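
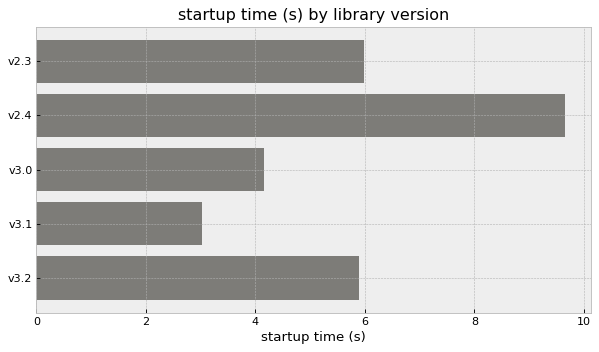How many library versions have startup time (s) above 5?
3

Above 5: v2.3, v2.4, v3.2.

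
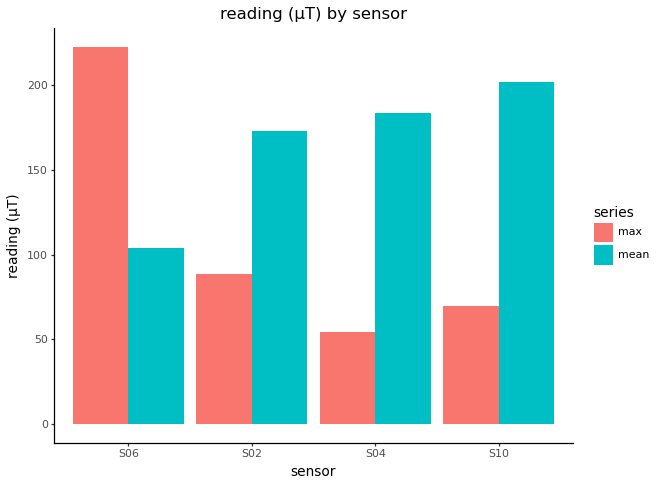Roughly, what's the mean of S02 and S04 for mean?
≈ 180

(180 + 180) / 2 ≈ 180.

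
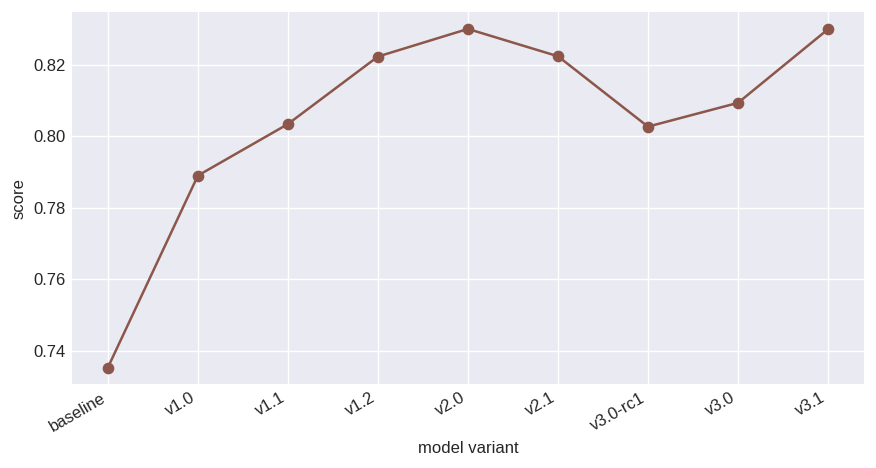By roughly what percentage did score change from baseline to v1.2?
≈ +10.8%

baseline ≈ 0.74, v1.2 ≈ 0.82; (0.82 − 0.74) / 0.74 ≈ +10.8%.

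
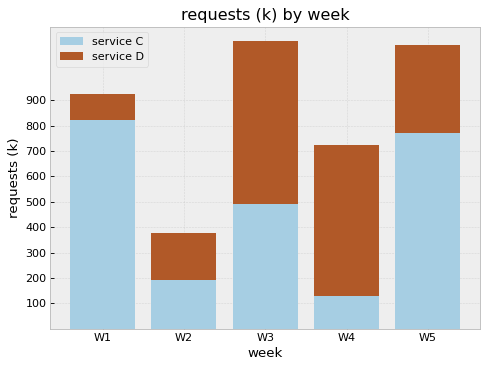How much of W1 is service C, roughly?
service C top ≈ 800, bottom ≈ 0; segment ≈ 800.

≈ 800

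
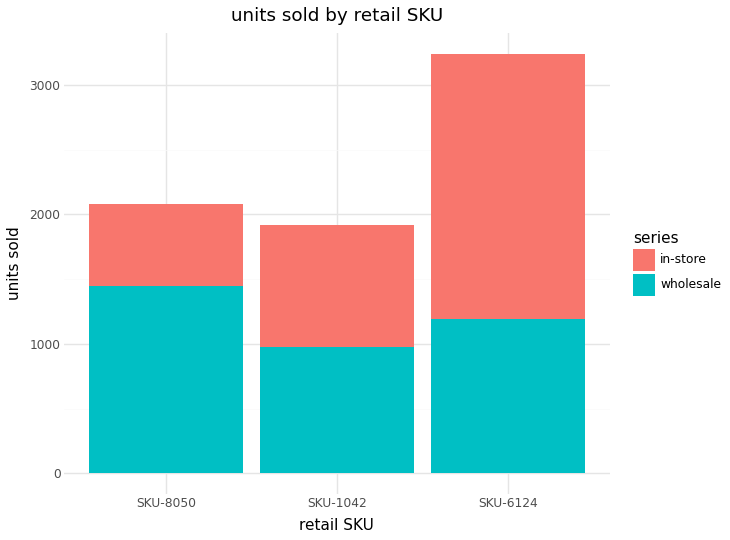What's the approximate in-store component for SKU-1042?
≈ 1000

in-store top ≈ 2000, bottom ≈ 1000; segment ≈ 1000.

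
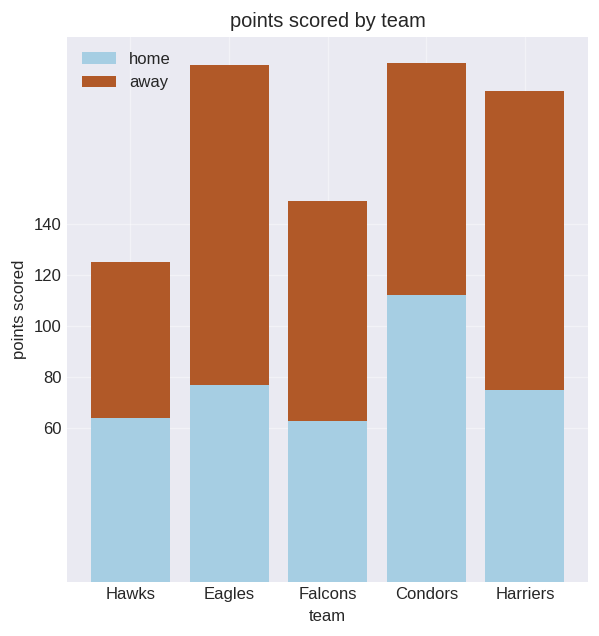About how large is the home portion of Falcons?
home top ≈ 60, bottom ≈ 0; segment ≈ 60.

≈ 60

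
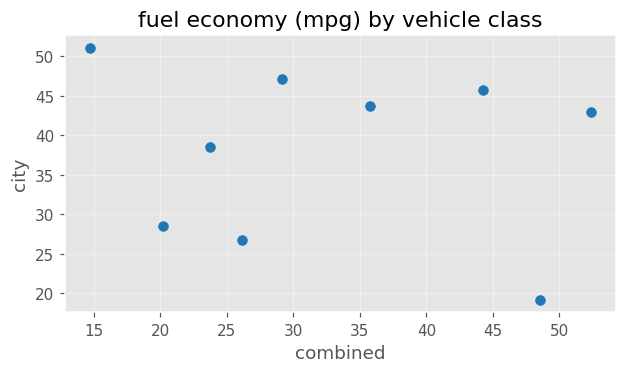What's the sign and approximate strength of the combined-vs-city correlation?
Points are roughly uncorrelated; weak (|r| ≈ 0.2).

no clear correlation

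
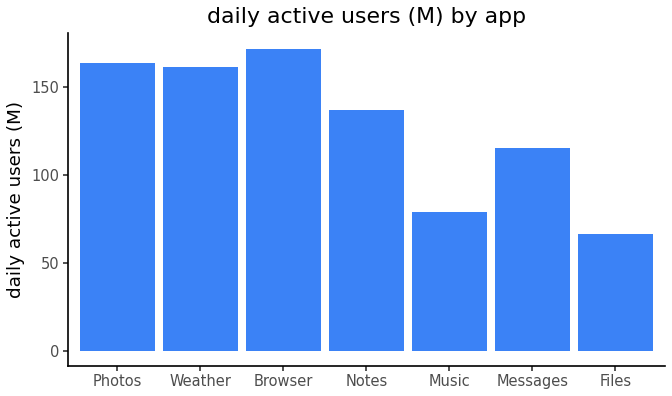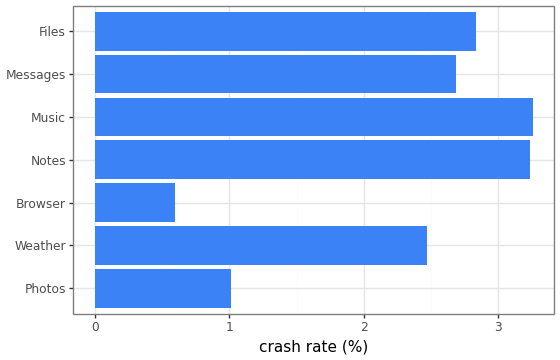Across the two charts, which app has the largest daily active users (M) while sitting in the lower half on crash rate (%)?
Chart 2 median crash rate (%) ≈ 2.5; below-median apps: Photos, Weather, Browser. Among those, Browser has the highest daily active users (M) (≈ 180).

Browser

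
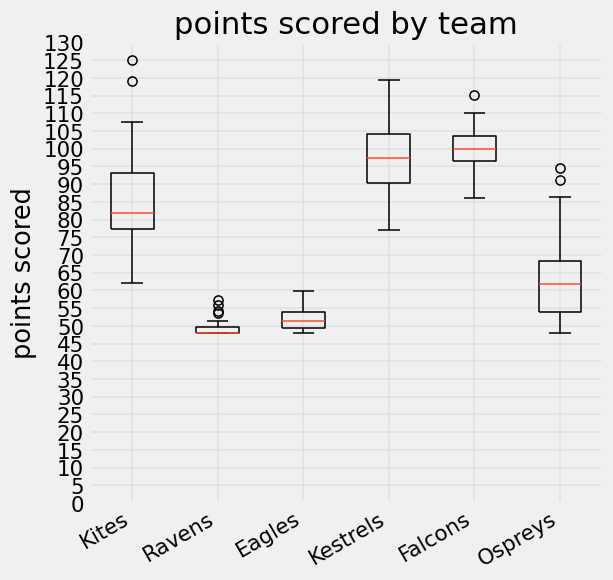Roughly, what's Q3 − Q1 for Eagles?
Q3 ≈ 55, Q1 ≈ 50; IQR ≈ 5.

≈ 5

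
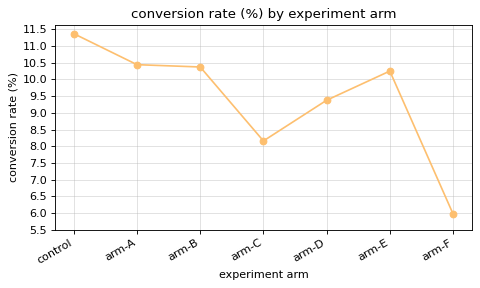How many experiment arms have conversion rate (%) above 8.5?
Above 8.5: control, arm-A, arm-B, arm-D, arm-E.

5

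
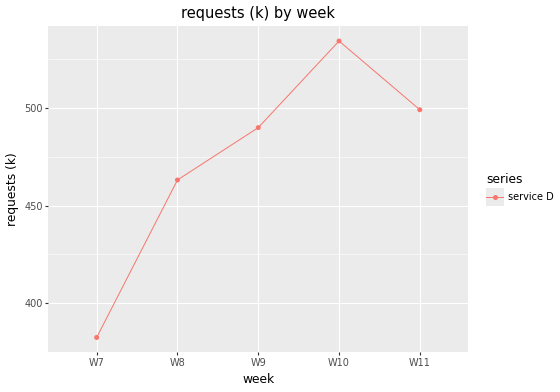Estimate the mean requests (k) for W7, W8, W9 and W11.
(380 + 460 + 480 + 500) / 4 ≈ 455.

≈ 455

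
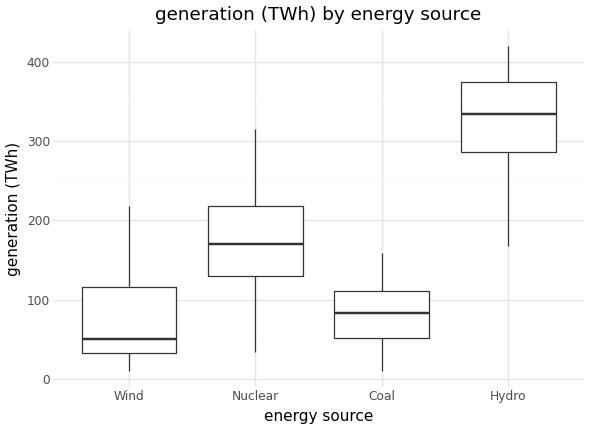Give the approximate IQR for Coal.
Q3 ≈ 100, Q1 ≈ 50; IQR ≈ 50.

≈ 50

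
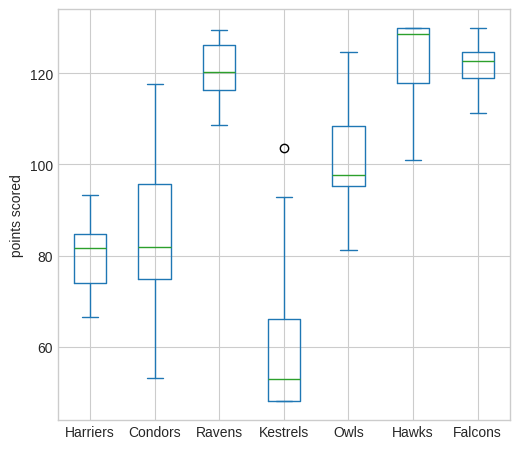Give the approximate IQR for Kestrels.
Q3 ≈ 70, Q1 ≈ 50; IQR ≈ 20.

≈ 20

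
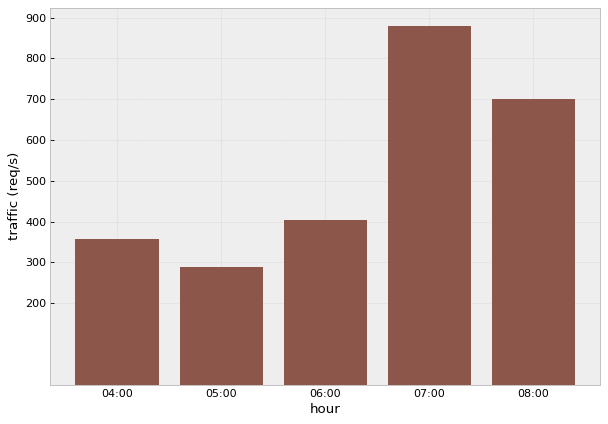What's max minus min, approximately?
Max 07:00 ≈ 900, min 05:00 ≈ 300; range ≈ 600.

≈ 600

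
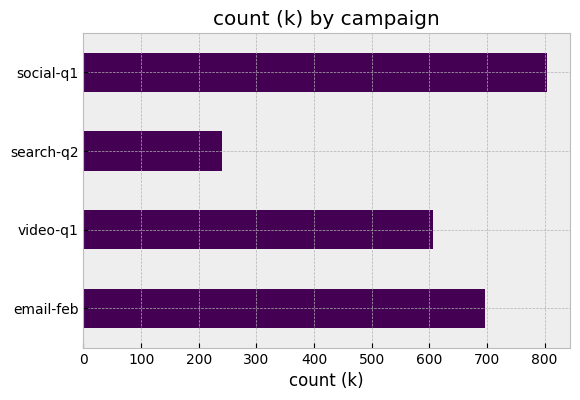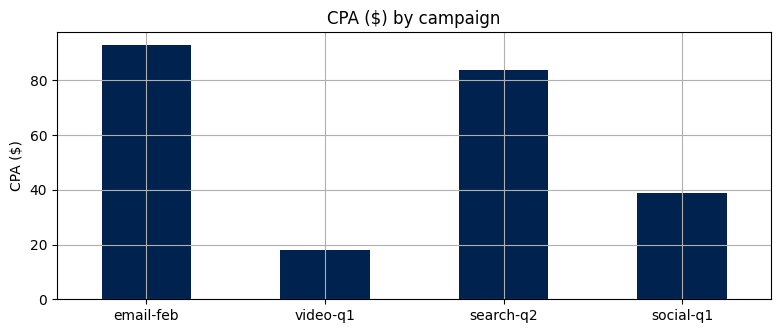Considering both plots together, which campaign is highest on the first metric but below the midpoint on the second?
social-q1

Chart 2 median CPA ($) ≈ 60; below-median campaigns: video-q1, social-q1. Among those, social-q1 has the highest count (k) (≈ 800).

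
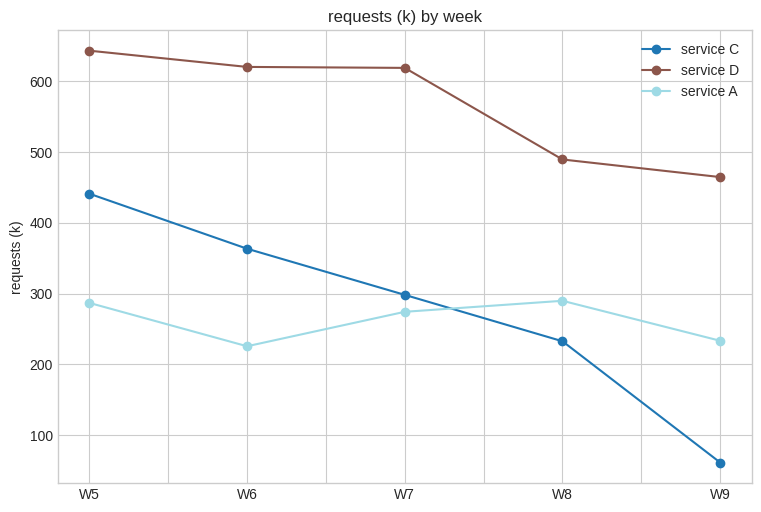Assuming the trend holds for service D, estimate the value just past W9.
≈ 375

Last three: 600, 500, 450 → slope ≈ -75/step → next ≈ 375.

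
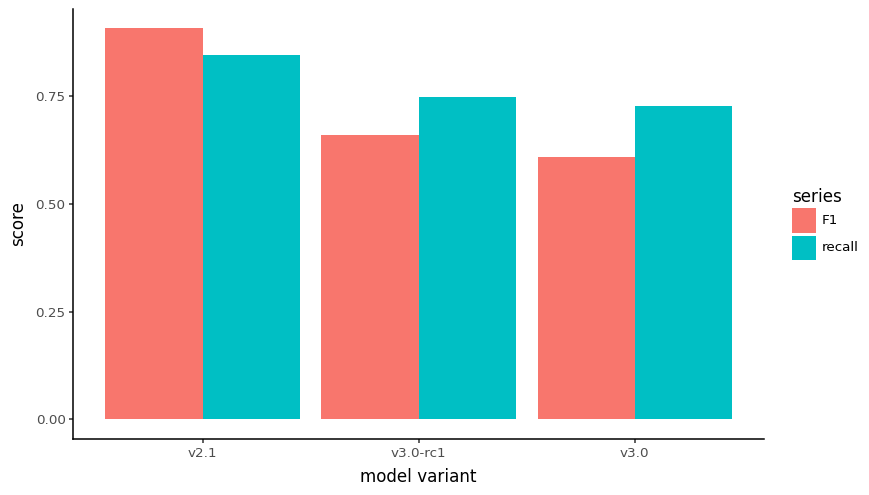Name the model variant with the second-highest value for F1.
Top 3 for F1: v2.1 ≈ 0.9, v3.0-rc1 ≈ 0.7, v3.0 ≈ 0.6.

v3.0-rc1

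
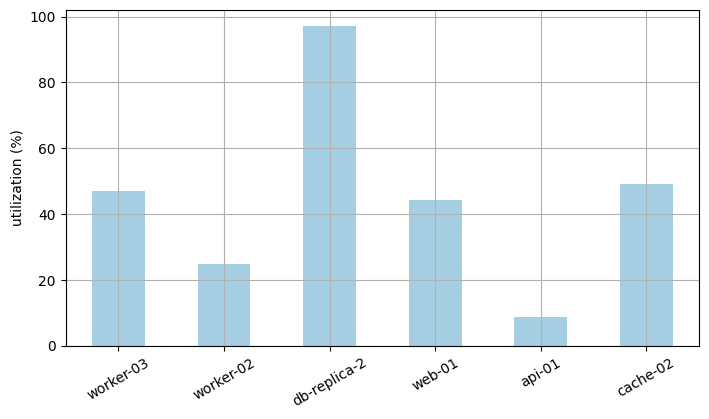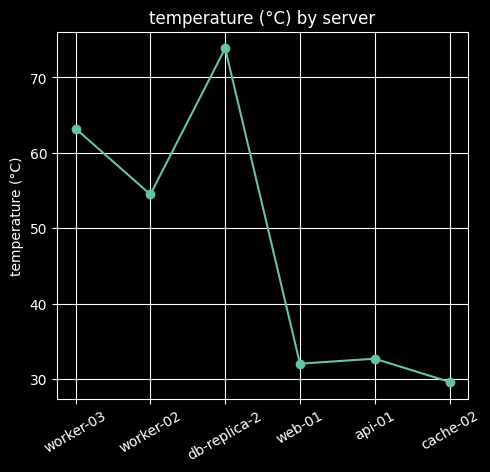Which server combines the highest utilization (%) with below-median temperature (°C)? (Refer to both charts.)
Chart 2 median temperature (°C) ≈ 40; below-median servers: web-01, api-01, cache-02. Among those, cache-02 has the highest utilization (%) (≈ 50).

cache-02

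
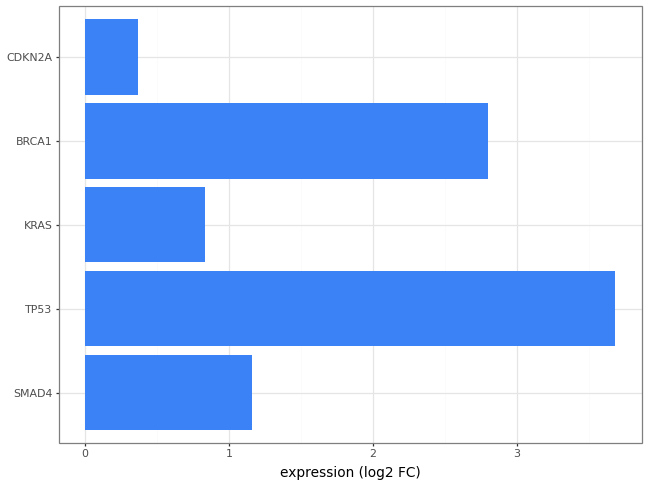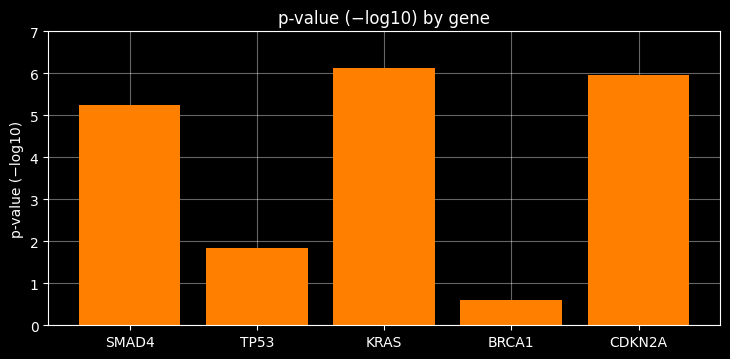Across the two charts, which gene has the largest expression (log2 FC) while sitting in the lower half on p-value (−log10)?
TP53

Chart 2 median p-value (−log10) ≈ 5; below-median genes: TP53, BRCA1. Among those, TP53 has the highest expression (log2 FC) (≈ 3.5).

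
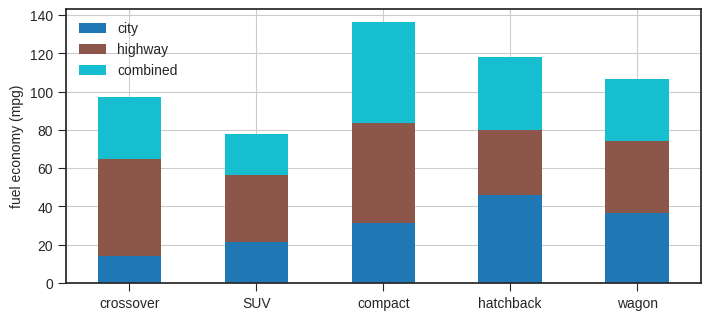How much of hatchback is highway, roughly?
highway top ≈ 80, bottom ≈ 40; segment ≈ 40.

≈ 40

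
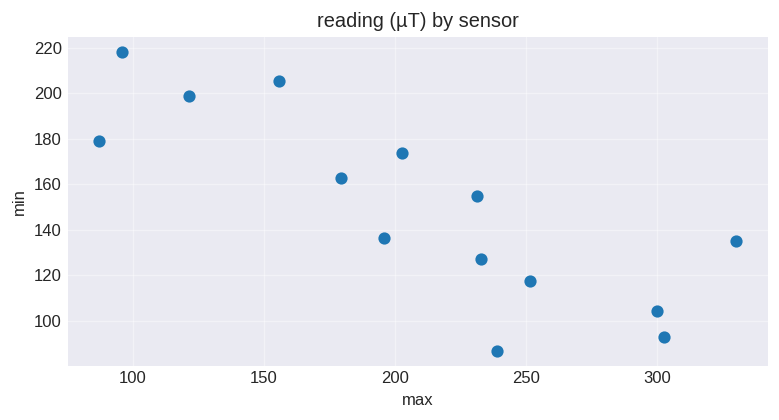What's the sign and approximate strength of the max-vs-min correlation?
negative, strong

Points are negatively correlated; strong (|r| ≈ 0.8).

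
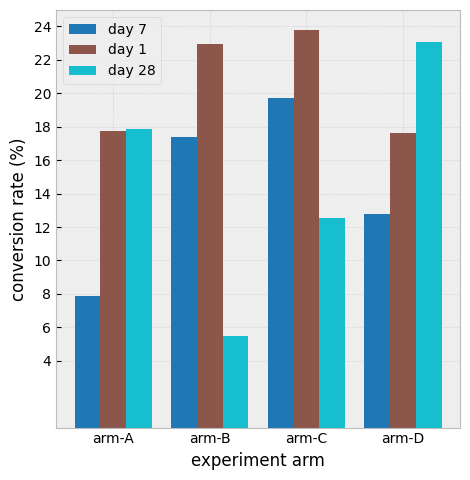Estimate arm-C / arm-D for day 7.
arm-C ≈ 20, arm-D ≈ 12; 20/12 ≈ 1.67.

≈ 1.67×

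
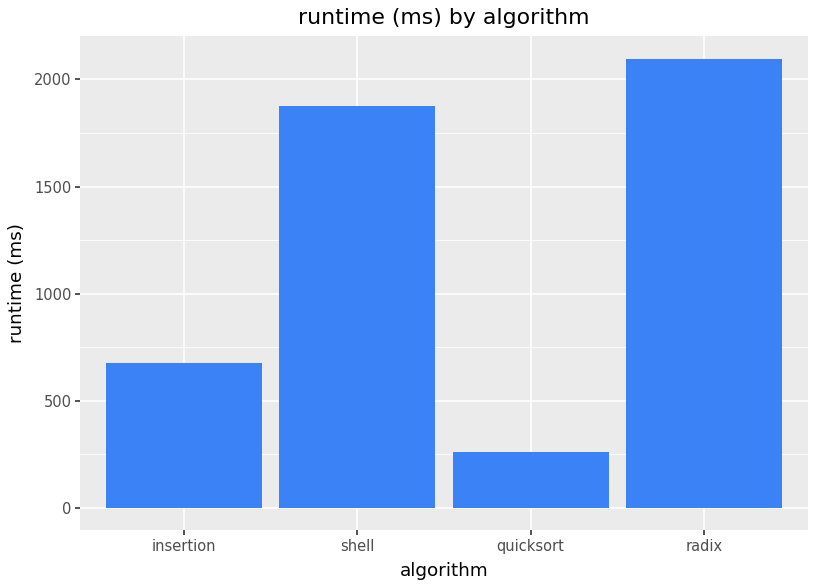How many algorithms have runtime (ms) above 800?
2

Above 800: shell, radix.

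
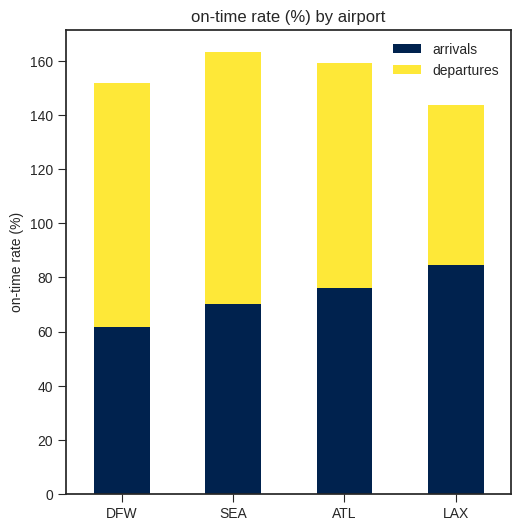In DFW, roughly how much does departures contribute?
≈ 100

departures top ≈ 160, bottom ≈ 60; segment ≈ 100.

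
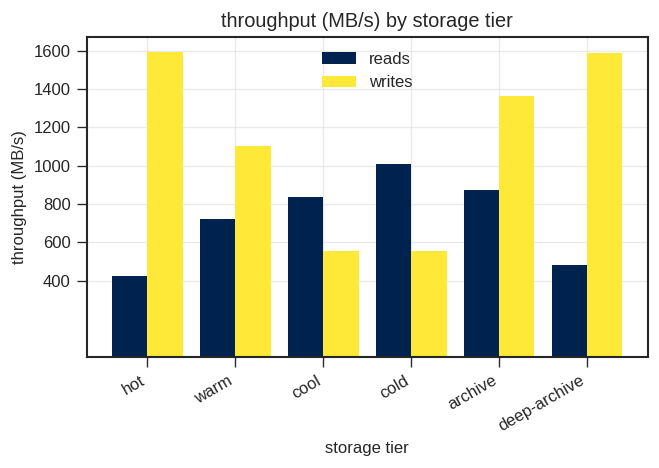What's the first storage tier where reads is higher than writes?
warm: reads ≈ 800 vs writes ≈ 1200 (not yet); cool: reads ≈ 800 vs writes ≈ 600 (first crossover).

cool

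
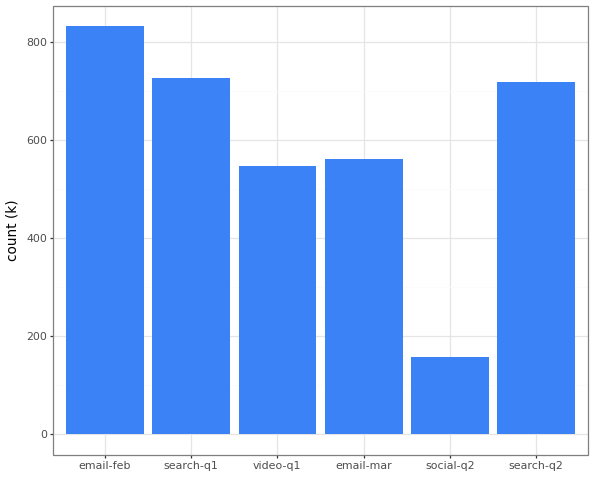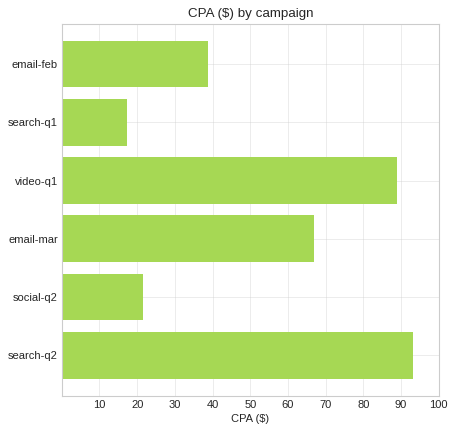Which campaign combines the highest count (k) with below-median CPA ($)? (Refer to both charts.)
Chart 2 median CPA ($) ≈ 50; below-median campaigns: email-feb, search-q1, social-q2. Among those, email-feb has the highest count (k) (≈ 800).

email-feb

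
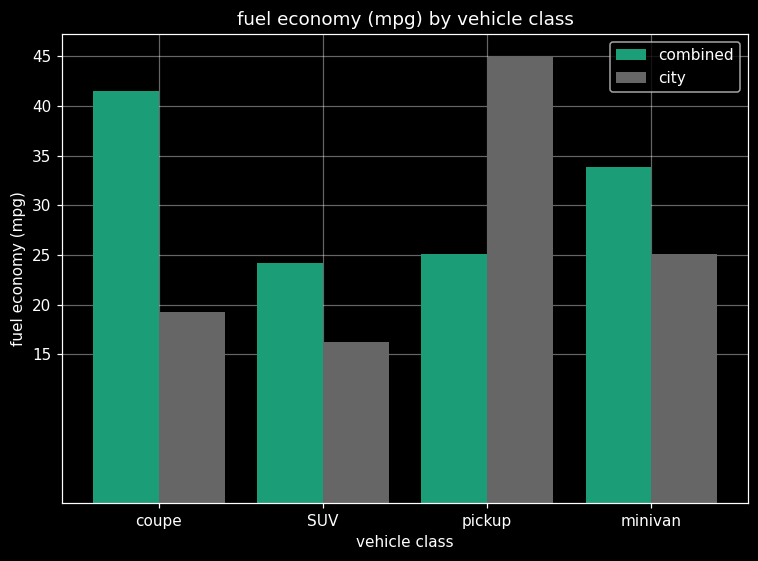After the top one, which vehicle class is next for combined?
Top 3 for combined: coupe ≈ 40, minivan ≈ 35, pickup ≈ 25.

minivan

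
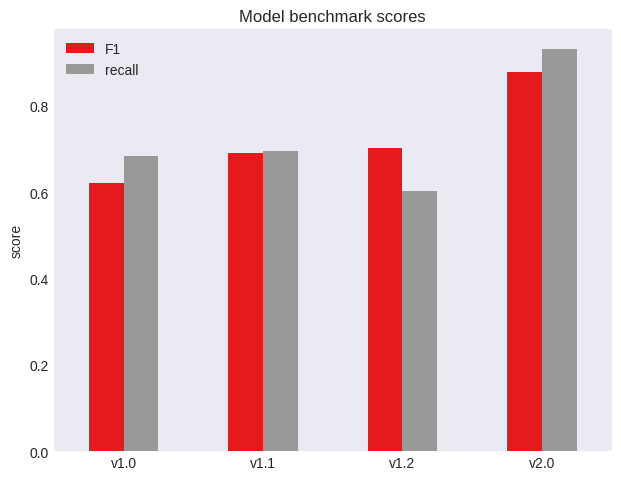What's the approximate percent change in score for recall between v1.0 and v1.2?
≈ -14.3%

v1.0 ≈ 0.7, v1.2 ≈ 0.6; (0.6 − 0.7) / 0.7 ≈ -14.3%.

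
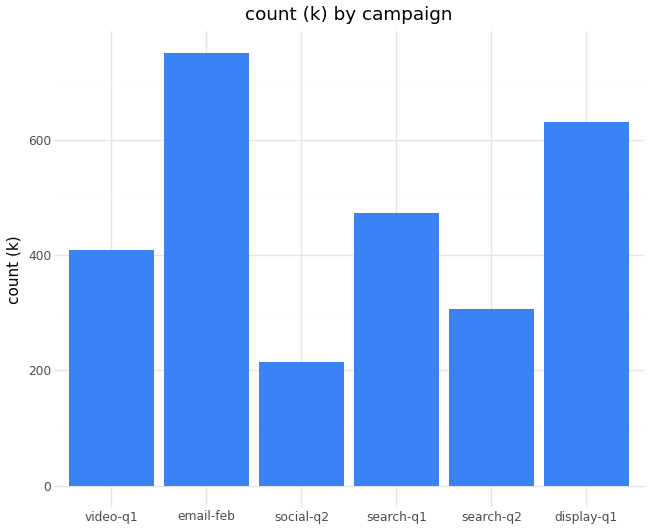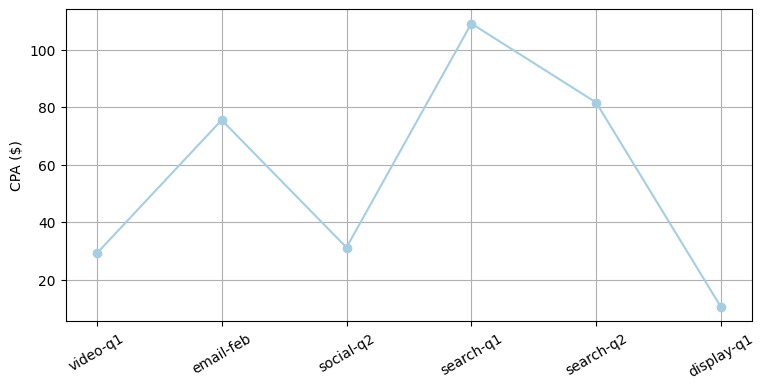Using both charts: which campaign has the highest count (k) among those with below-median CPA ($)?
display-q1

Chart 2 median CPA ($) ≈ 60; below-median campaigns: video-q1, social-q2, display-q1. Among those, display-q1 has the highest count (k) (≈ 600).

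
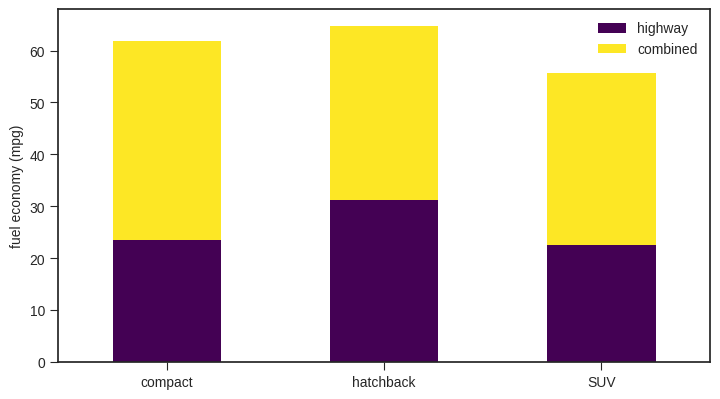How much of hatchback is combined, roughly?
≈ 30

combined top ≈ 60, bottom ≈ 30; segment ≈ 30.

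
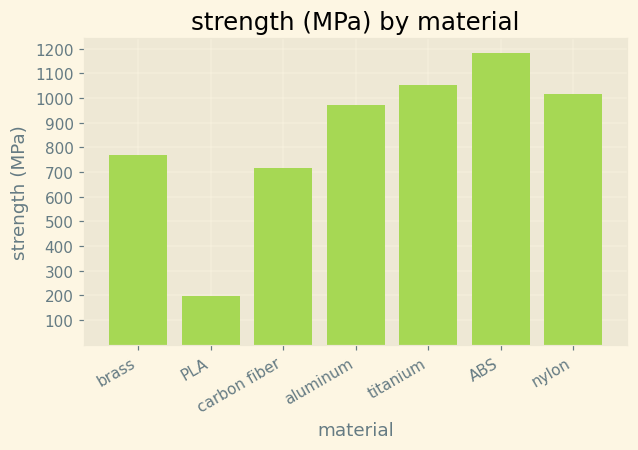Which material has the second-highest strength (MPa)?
Top 3: ABS ≈ 1200, titanium ≈ 1100, nylon ≈ 1000.

titanium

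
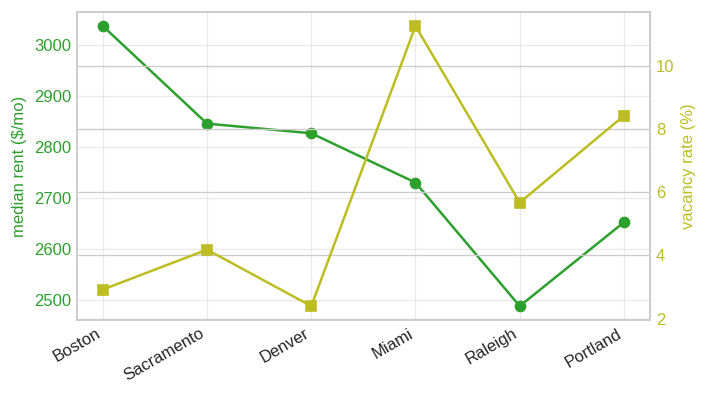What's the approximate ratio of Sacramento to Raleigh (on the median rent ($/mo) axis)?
Sacramento ≈ 2850, Raleigh ≈ 2500; 2850/2500 ≈ 1.14.

≈ 1.14×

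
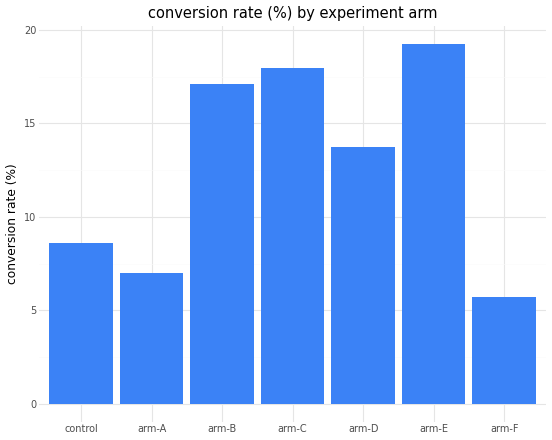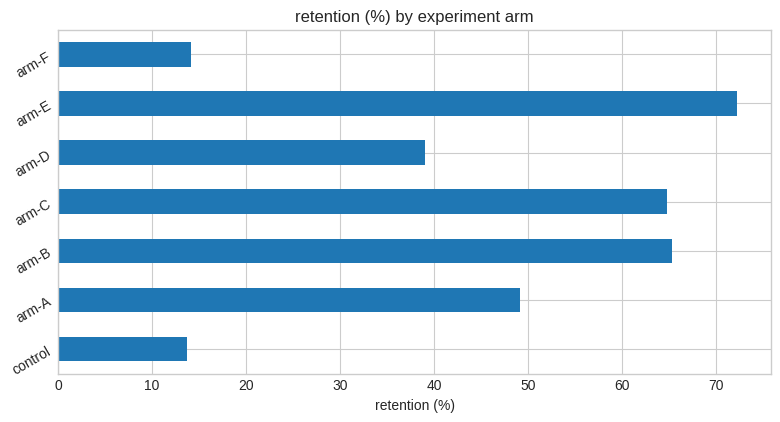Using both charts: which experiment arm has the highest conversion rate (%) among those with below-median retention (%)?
Chart 2 median retention (%) ≈ 50; below-median experiment arms: control, arm-D, arm-F. Among those, arm-D has the highest conversion rate (%) (≈ 14).

arm-D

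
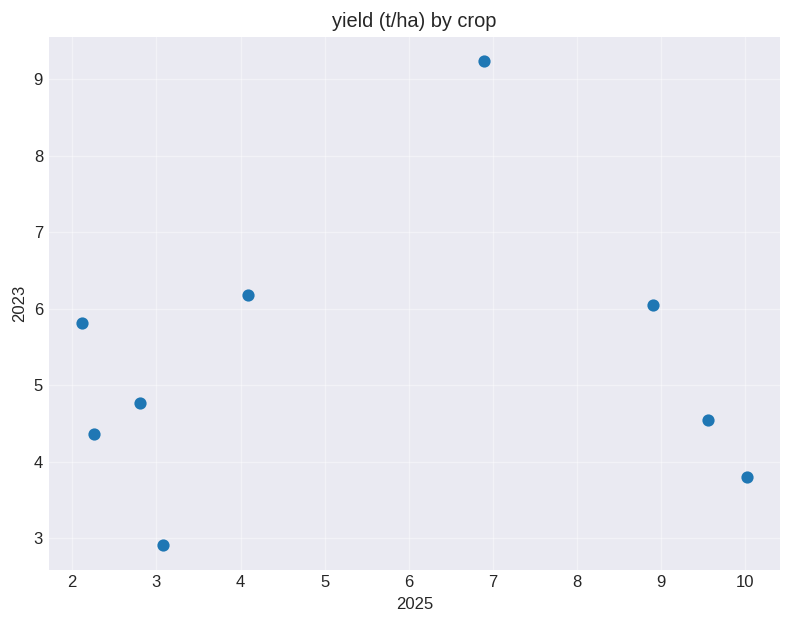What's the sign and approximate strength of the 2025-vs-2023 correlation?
Points are roughly uncorrelated; weak (|r| ≈ 0.1).

no clear correlation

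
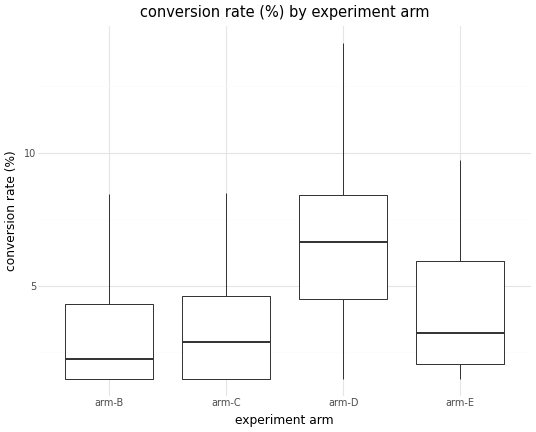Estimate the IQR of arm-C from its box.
≈ 3.0

Q3 ≈ 4.5, Q1 ≈ 1.5; IQR ≈ 3.0.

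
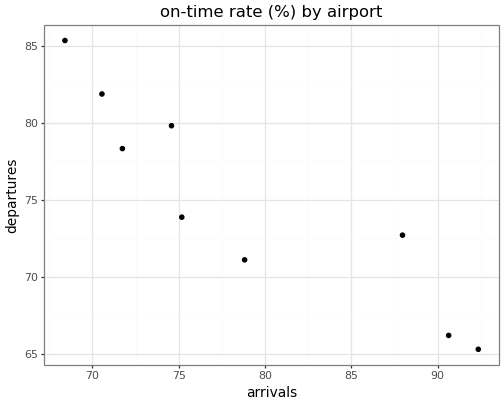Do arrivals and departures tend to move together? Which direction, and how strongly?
negative, strong

Points are negatively correlated; strong (|r| ≈ 0.9).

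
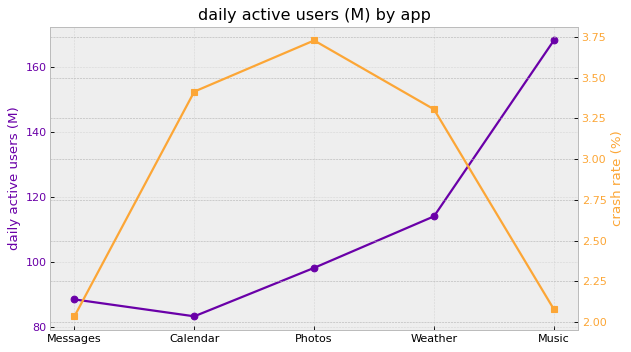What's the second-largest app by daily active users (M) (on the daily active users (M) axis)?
Top 3 (on the daily active users (M) axis): Music ≈ 170, Weather ≈ 110, Photos ≈ 100.

Weather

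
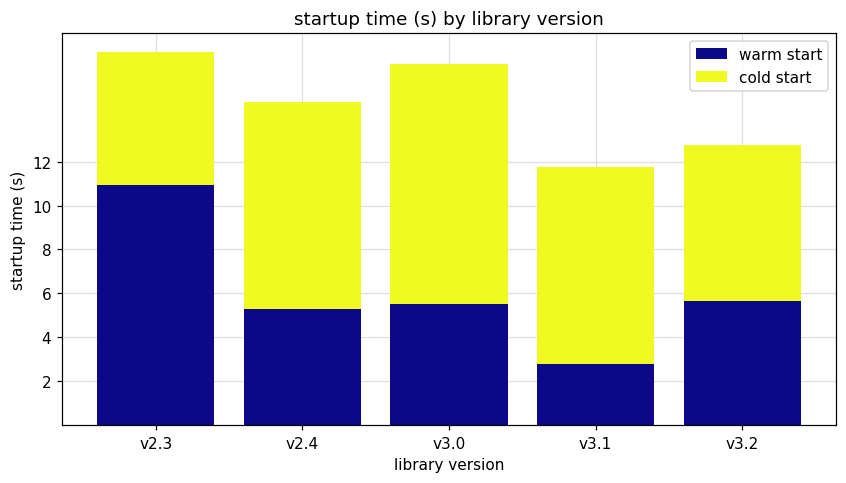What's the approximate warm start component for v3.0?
warm start top ≈ 6, bottom ≈ 0; segment ≈ 6.

≈ 6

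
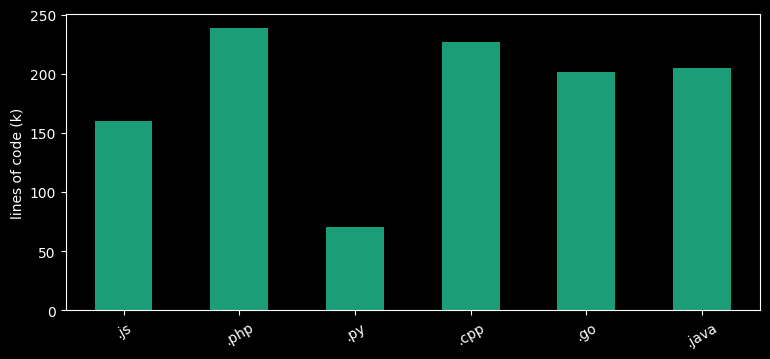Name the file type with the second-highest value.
.cpp

Top 3: .php ≈ 240, .cpp ≈ 220, .java ≈ 200.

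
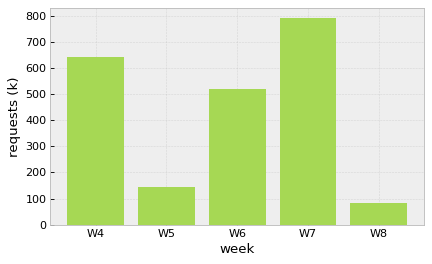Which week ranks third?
Top 4: W7 ≈ 800, W4 ≈ 600, W6 ≈ 500, W5 ≈ 100.

W6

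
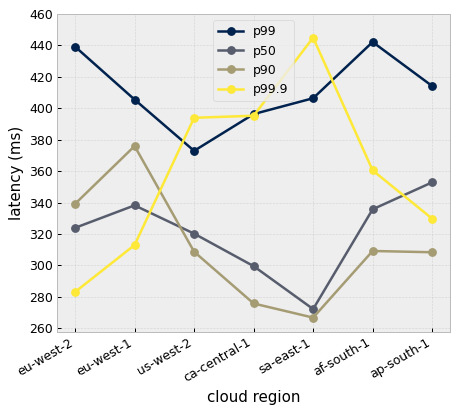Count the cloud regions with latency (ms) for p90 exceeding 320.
2

Above 320: eu-west-2, eu-west-1.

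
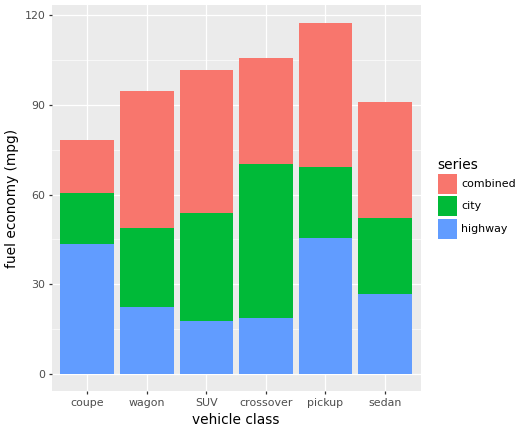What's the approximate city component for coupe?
≈ 20

city top ≈ 60, bottom ≈ 40; segment ≈ 20.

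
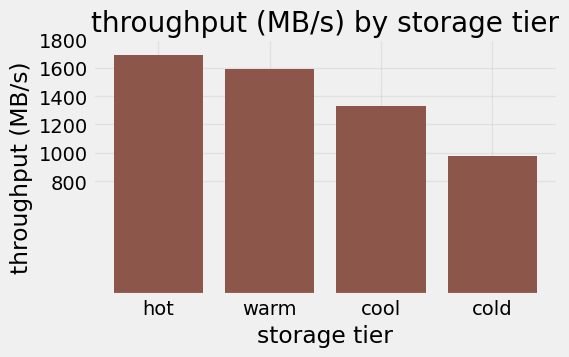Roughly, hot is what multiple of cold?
≈ 1.6×

hot ≈ 1600, cold ≈ 1000; 1600/1000 ≈ 1.6.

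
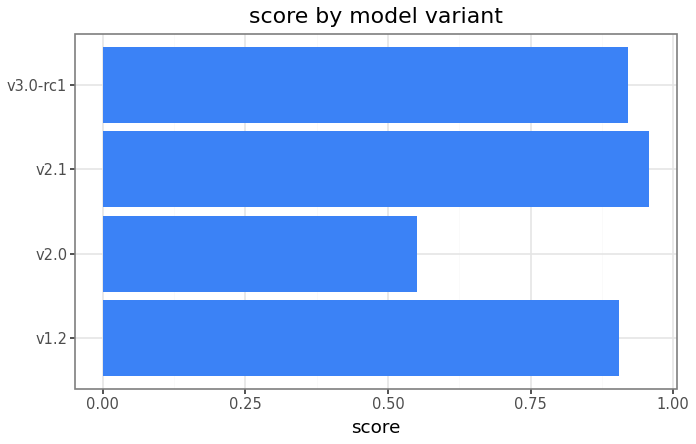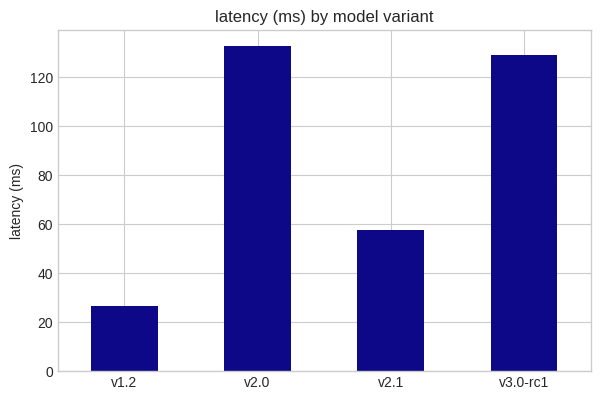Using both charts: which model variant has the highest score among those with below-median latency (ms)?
v2.1

Chart 2 median latency (ms) ≈ 100; below-median model variants: v1.2, v2.1. Among those, v2.1 has the highest score (≈ 1).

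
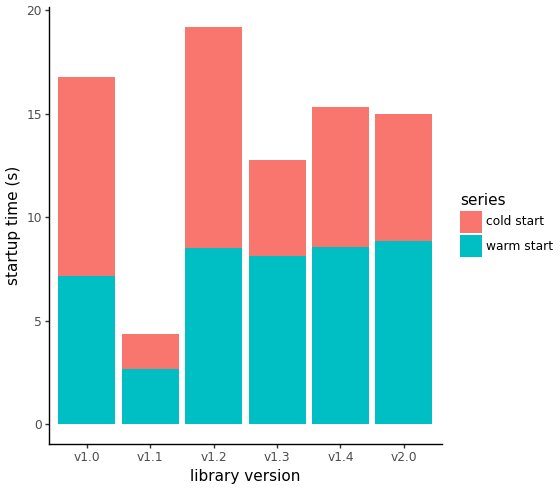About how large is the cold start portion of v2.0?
≈ 6

cold start top ≈ 14, bottom ≈ 8; segment ≈ 6.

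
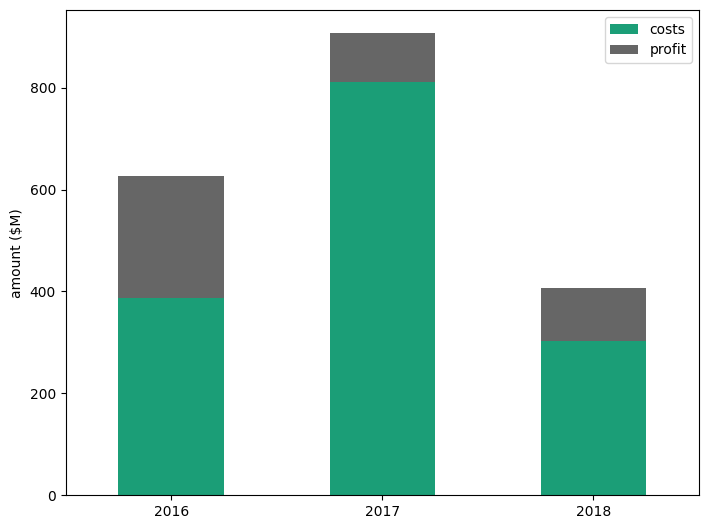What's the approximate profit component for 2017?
≈ 100

profit top ≈ 900, bottom ≈ 800; segment ≈ 100.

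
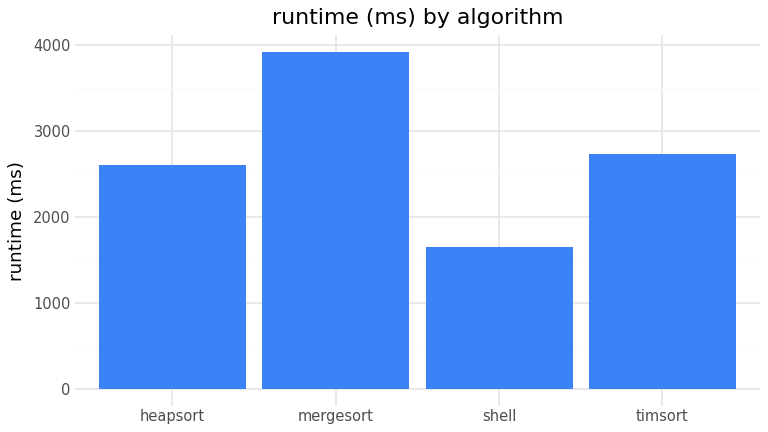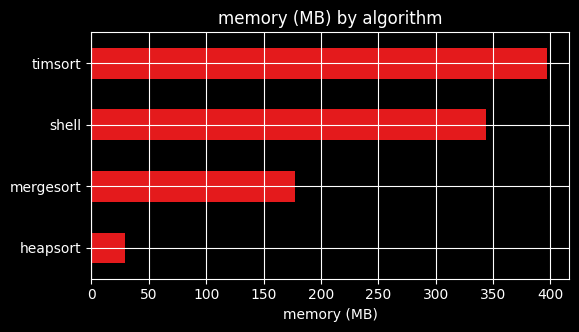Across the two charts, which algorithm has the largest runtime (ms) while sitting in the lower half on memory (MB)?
Chart 2 median memory (MB) ≈ 250; below-median algorithms: heapsort, mergesort. Among those, mergesort has the highest runtime (ms) (≈ 4000).

mergesort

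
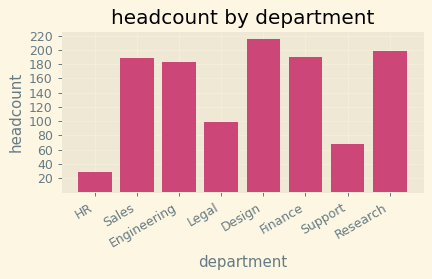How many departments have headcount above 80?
Above 80: Sales, Engineering, Legal, Design, Finance, Research.

6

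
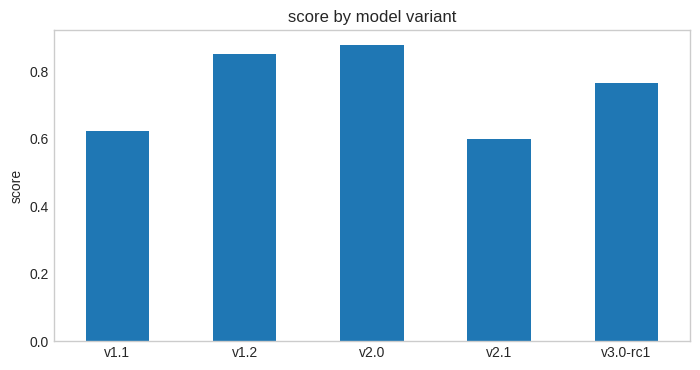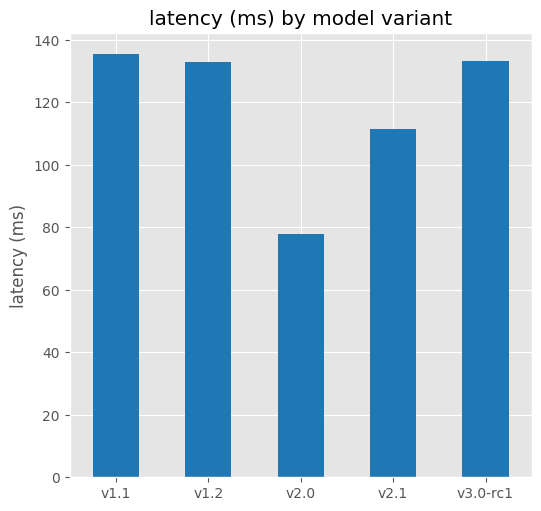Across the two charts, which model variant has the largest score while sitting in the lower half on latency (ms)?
Chart 2 median latency (ms) ≈ 140; below-median model variants: v2.0, v2.1. Among those, v2.0 has the highest score (≈ 0.9).

v2.0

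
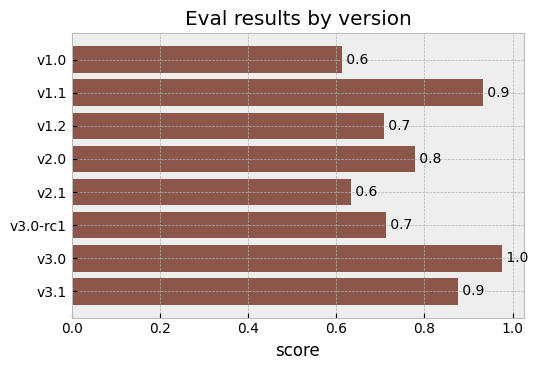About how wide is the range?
Max v3.0 ≈ 1.0, min v1.0 ≈ 0.6; range ≈ 0.4.

≈ 0.4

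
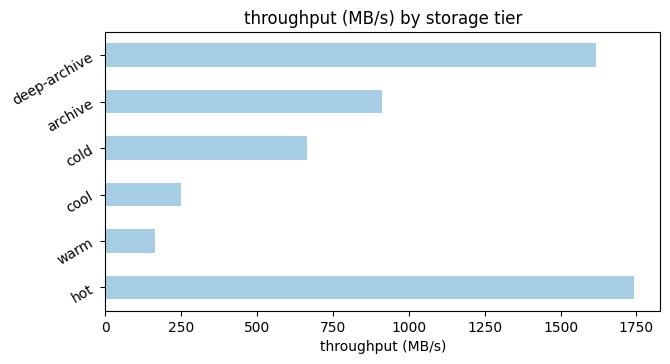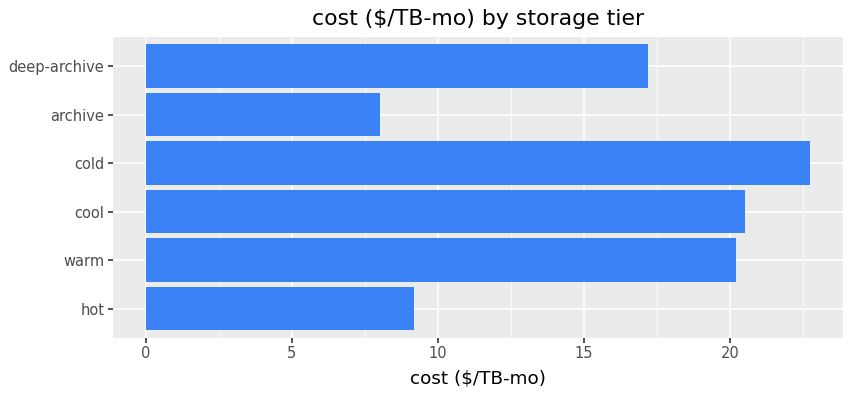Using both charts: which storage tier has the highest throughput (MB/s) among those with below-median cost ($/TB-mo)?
Chart 2 median cost ($/TB-mo) ≈ 20; below-median storage tiers: hot, archive, deep-archive. Among those, hot has the highest throughput (MB/s) (≈ 1800).

hot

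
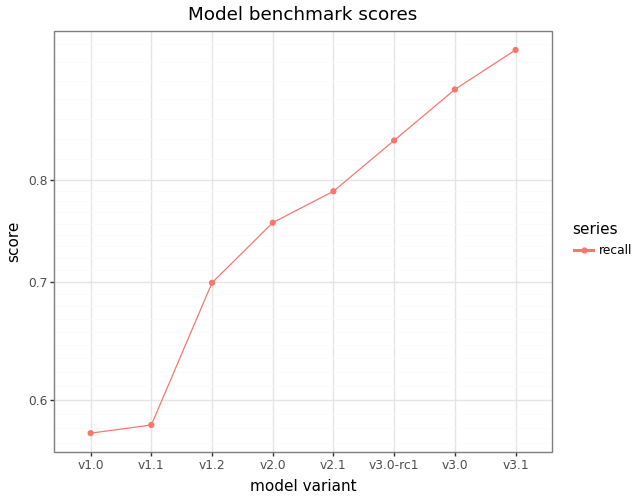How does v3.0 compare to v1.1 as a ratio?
v3.0 ≈ 0.90, v1.1 ≈ 0.60; 0.90/0.60 ≈ 1.5.

≈ 1.5×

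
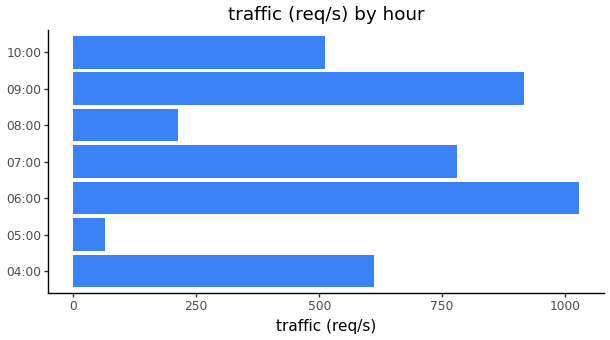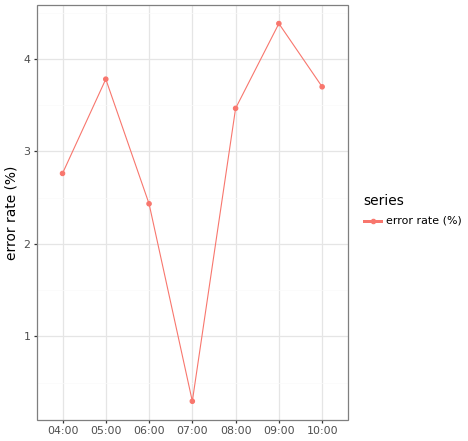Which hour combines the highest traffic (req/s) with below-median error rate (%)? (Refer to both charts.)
Chart 2 median error rate (%) ≈ 3.5; below-median hours: 04:00, 06:00, 07:00. Among those, 06:00 has the highest traffic (req/s) (≈ 1000).

06:00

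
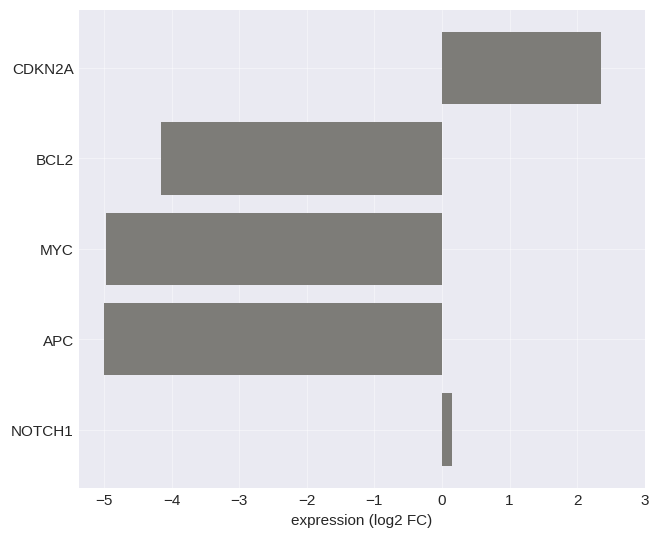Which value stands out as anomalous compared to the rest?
CDKN2A

CDKN2A ≈ 2; the rest sit between ≈ -5 and ≈ 0.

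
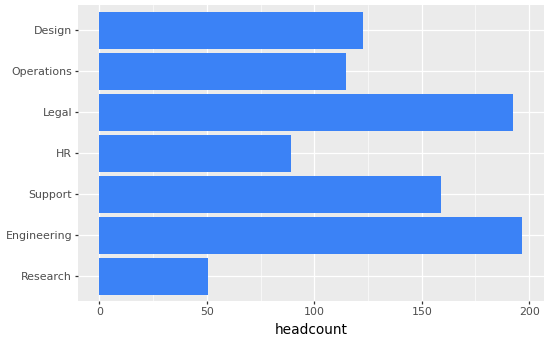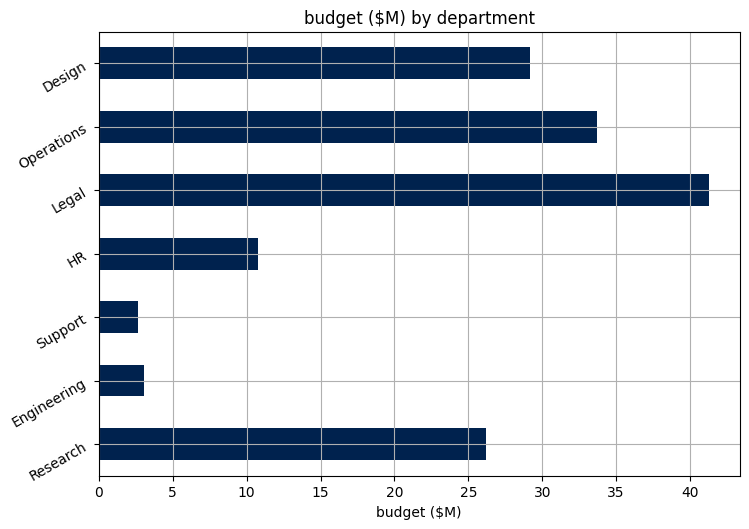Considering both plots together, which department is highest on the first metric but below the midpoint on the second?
Chart 2 median budget ($M) ≈ 25; below-median departments: Engineering, Support, HR. Among those, Engineering has the highest headcount (≈ 200).

Engineering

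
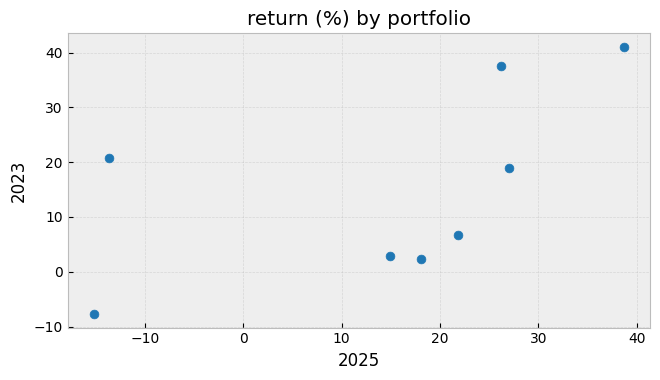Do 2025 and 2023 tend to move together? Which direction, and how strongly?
positive, moderate

Points are positively correlated; moderate (|r| ≈ 0.6).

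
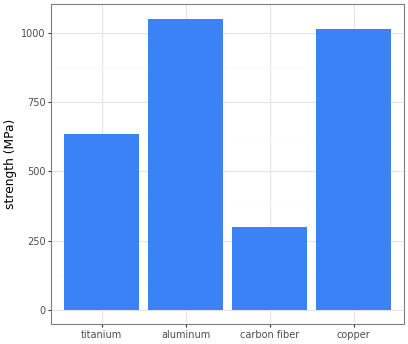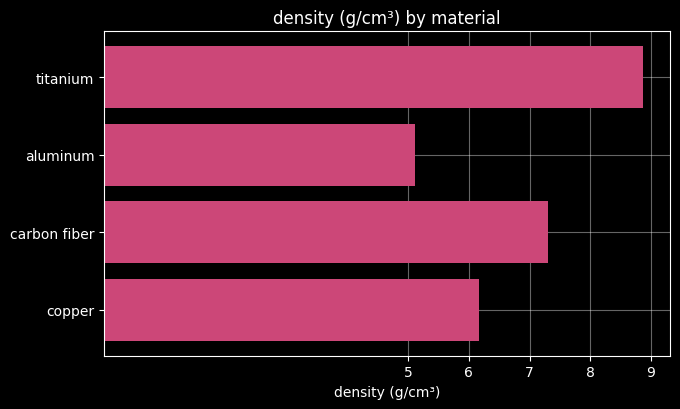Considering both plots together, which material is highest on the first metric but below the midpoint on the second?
Chart 2 median density (g/cm³) ≈ 7; below-median materials: aluminum, copper. Among those, aluminum has the highest strength (MPa) (≈ 1100).

aluminum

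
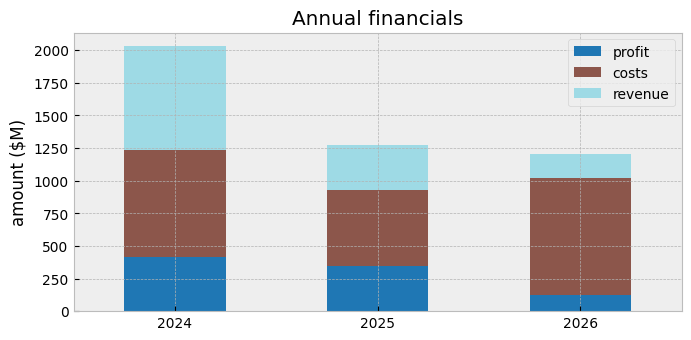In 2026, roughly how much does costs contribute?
costs top ≈ 1000, bottom ≈ 200; segment ≈ 800.

≈ 800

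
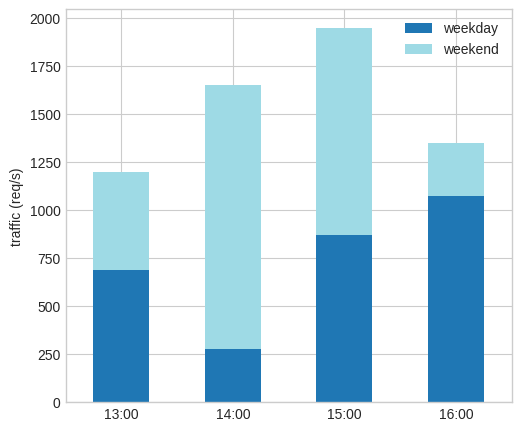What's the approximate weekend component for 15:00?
weekend top ≈ 2000, bottom ≈ 800; segment ≈ 1200.

≈ 1200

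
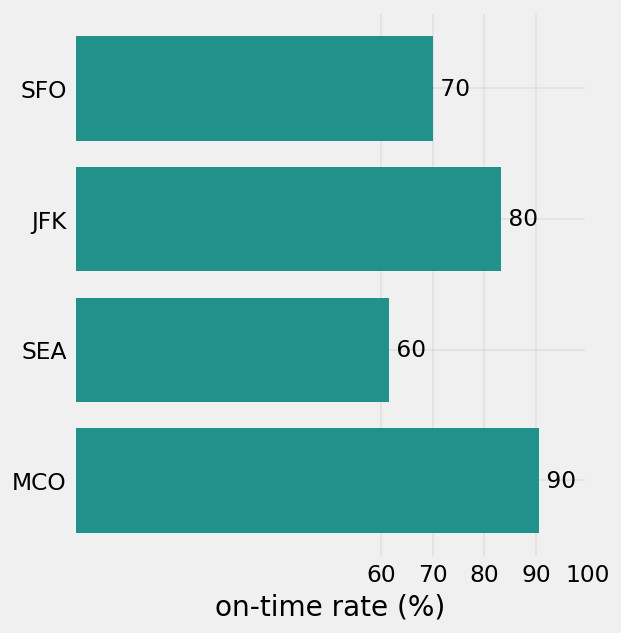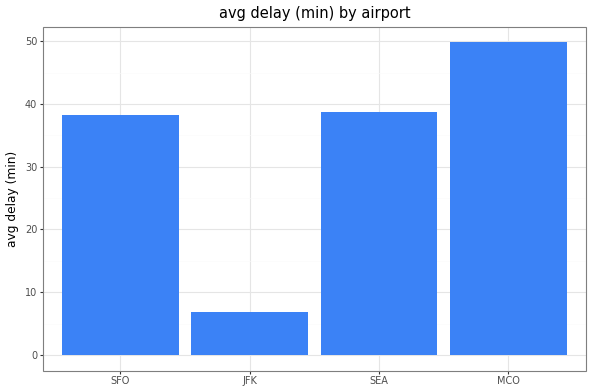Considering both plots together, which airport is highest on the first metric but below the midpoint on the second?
JFK

Chart 2 median avg delay (min) ≈ 40; below-median airports: SFO, JFK. Among those, JFK has the highest on-time rate (%) (≈ 80).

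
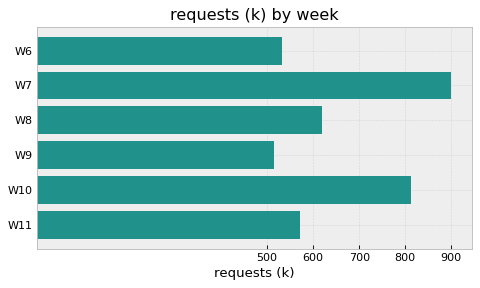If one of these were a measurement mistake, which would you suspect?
W7

W7 ≈ 900; the rest sit between ≈ 500 and ≈ 800.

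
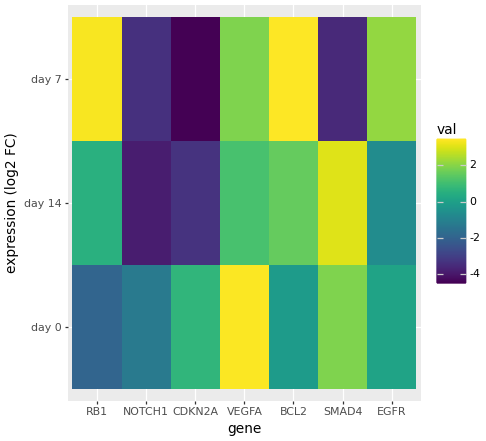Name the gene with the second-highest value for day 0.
Top 3 for day 0: VEGFA ≈ 3, SMAD4 ≈ 2, CDKN2A ≈ 1.

SMAD4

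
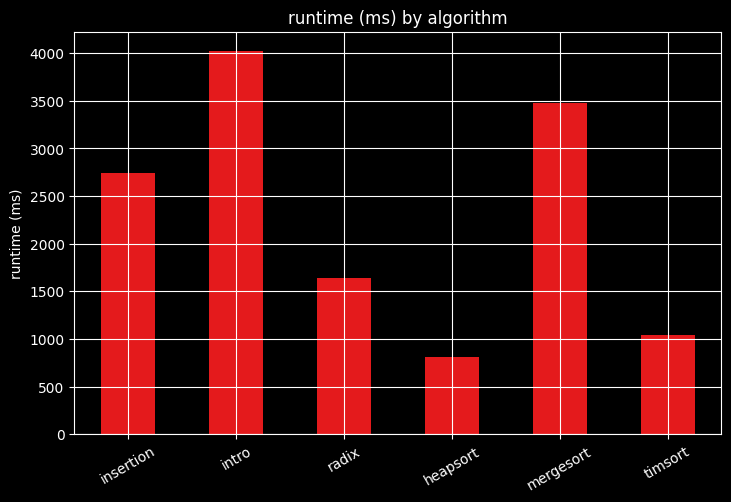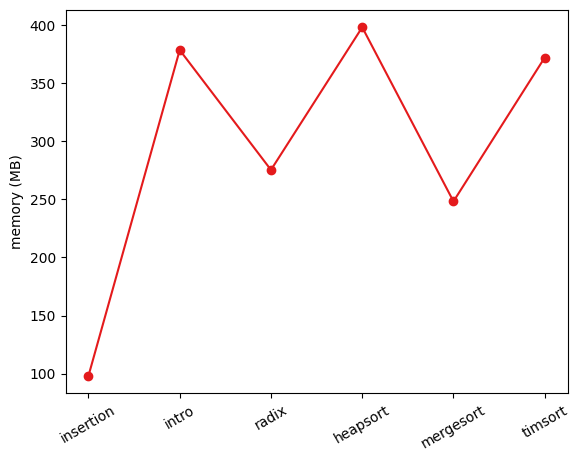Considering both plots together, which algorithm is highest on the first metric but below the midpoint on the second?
mergesort

Chart 2 median memory (MB) ≈ 300; below-median algorithms: insertion, radix, mergesort. Among those, mergesort has the highest runtime (ms) (≈ 3500).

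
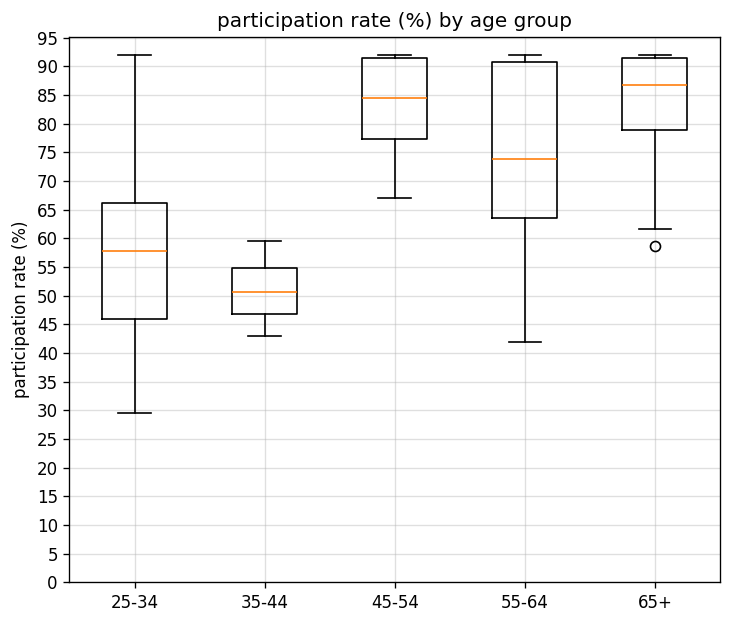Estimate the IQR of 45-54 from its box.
≈ 15

Q3 ≈ 90, Q1 ≈ 75; IQR ≈ 15.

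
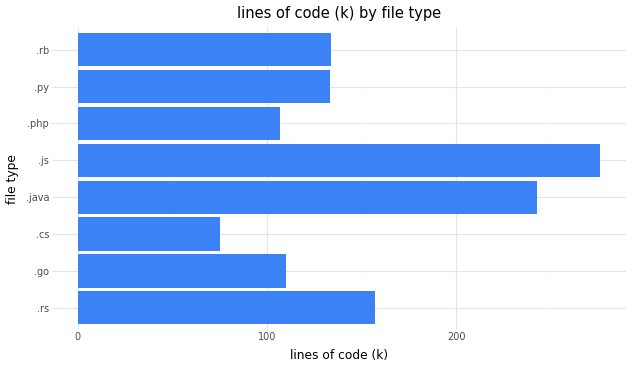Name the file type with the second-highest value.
Top 3: .js ≈ 275, .java ≈ 250, .rs ≈ 150.

.java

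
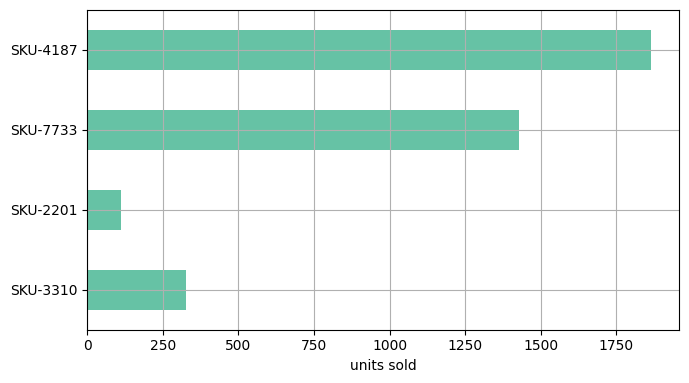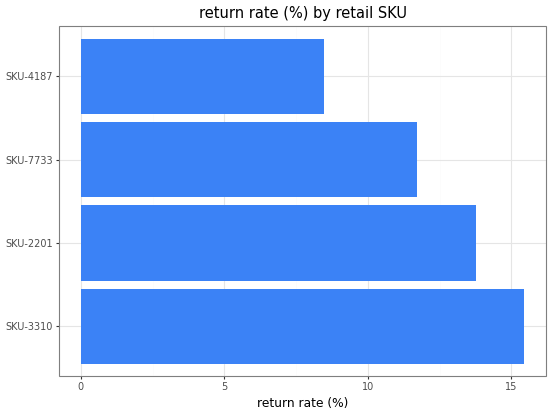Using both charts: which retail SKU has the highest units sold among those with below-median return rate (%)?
Chart 2 median return rate (%) ≈ 12; below-median retail SKUs: SKU-7733, SKU-4187. Among those, SKU-4187 has the highest units sold (≈ 1800).

SKU-4187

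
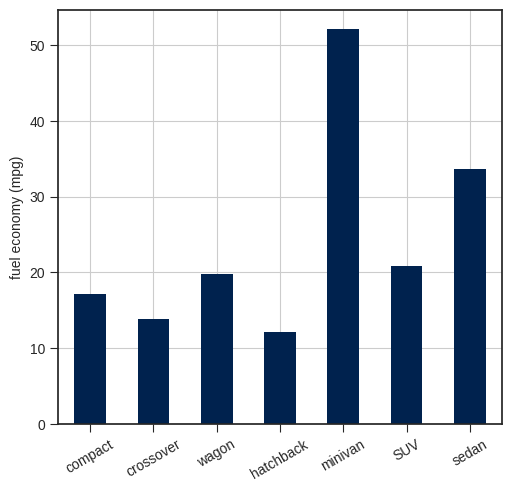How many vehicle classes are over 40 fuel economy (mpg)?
Above 40: minivan.

1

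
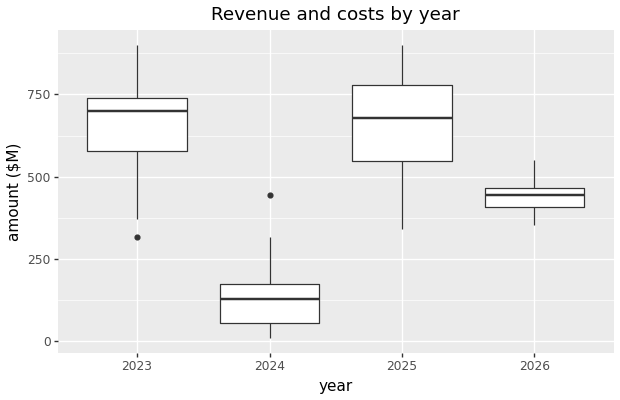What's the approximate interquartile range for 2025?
Q3 ≈ 800, Q1 ≈ 550; IQR ≈ 250.

≈ 250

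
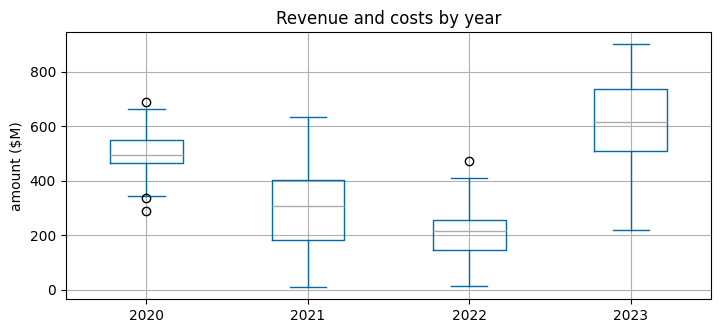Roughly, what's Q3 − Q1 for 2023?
Q3 ≈ 750, Q1 ≈ 500; IQR ≈ 250.

≈ 250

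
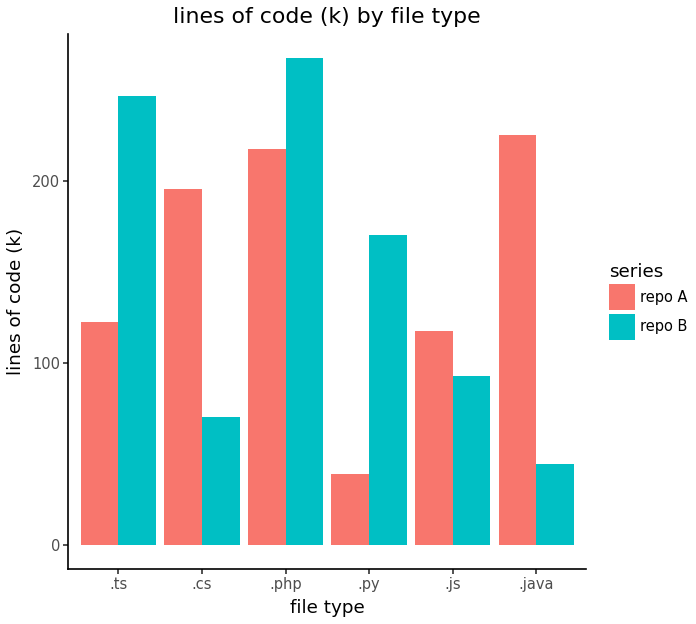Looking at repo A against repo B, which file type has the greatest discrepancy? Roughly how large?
.java: repo A ≈ 225, repo B ≈ 50 → gap ≈ 175. Next-largest (.py) is only ≈ 125.

.java, ≈ 175 k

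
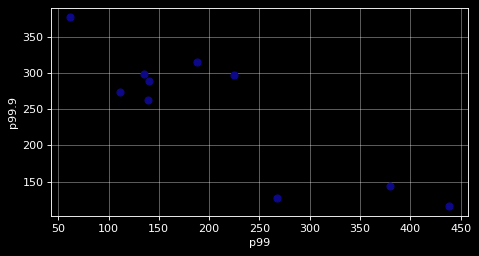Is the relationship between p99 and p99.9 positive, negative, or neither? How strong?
Points are negatively correlated; strong (|r| ≈ 0.9).

negative, strong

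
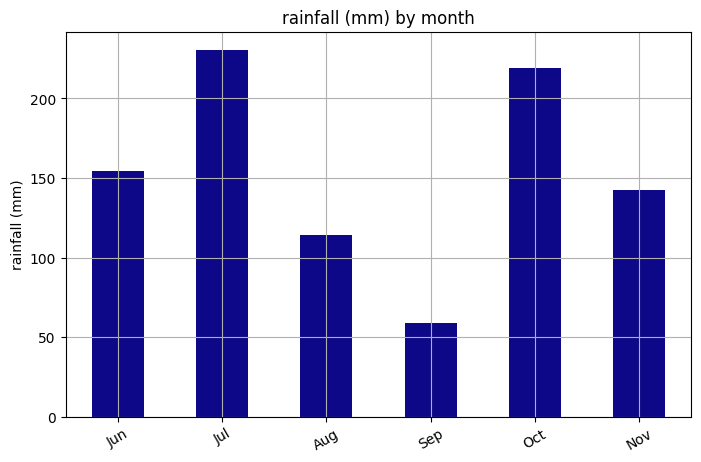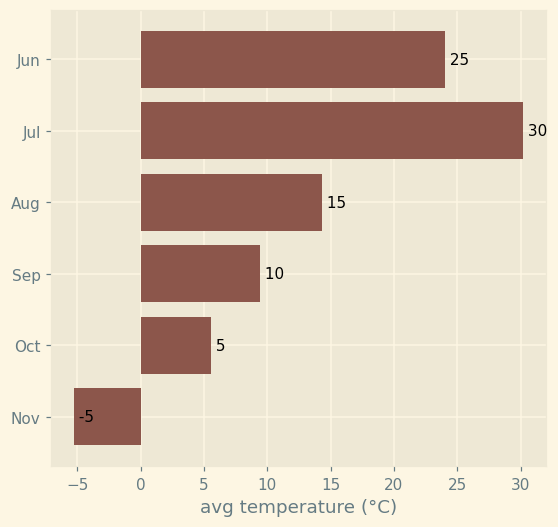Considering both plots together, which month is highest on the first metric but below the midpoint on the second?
Chart 2 median avg temperature (°C) ≈ 10; below-median months: Sep, Oct, Nov. Among those, Oct has the highest rainfall (mm) (≈ 225).

Oct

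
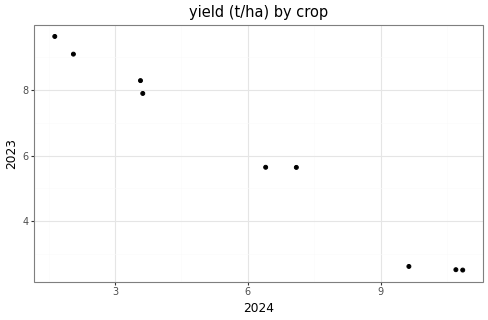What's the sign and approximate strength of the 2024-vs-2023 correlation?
negative, strong

Points are negatively correlated; strong (|r| ≈ 1.0).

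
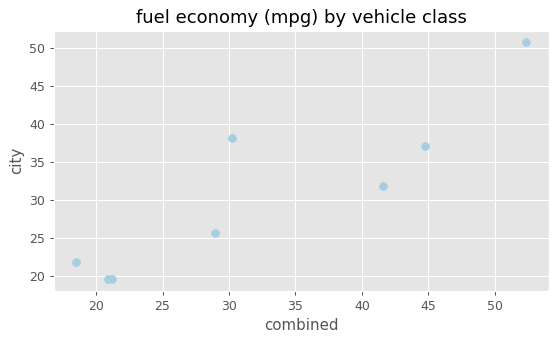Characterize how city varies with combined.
Points are positively correlated; strong (|r| ≈ 0.9).

positive, strong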